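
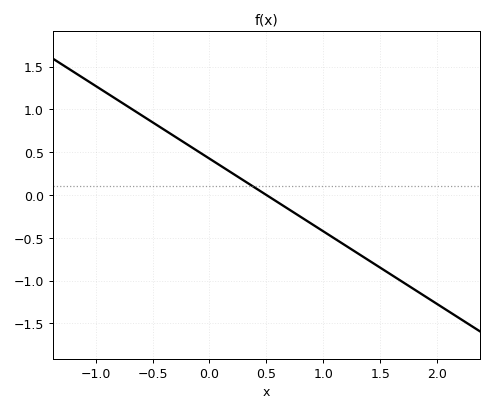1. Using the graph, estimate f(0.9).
-0.34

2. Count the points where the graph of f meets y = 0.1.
1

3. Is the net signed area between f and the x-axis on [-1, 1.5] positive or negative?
positive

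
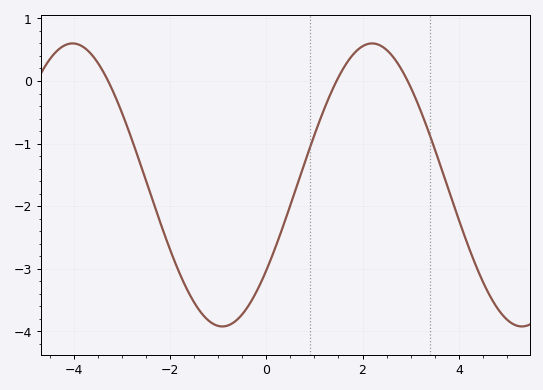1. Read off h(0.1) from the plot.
-2.8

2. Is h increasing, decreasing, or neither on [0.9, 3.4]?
neither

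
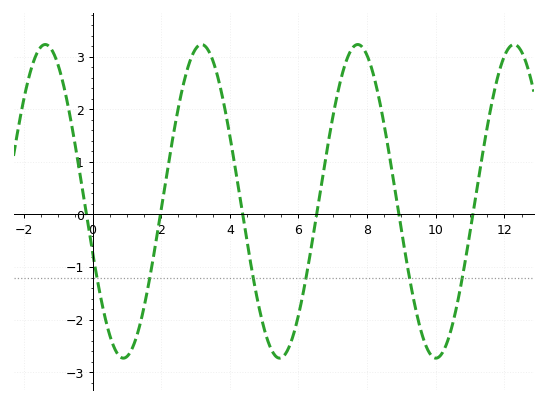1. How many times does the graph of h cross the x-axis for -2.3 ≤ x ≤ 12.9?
6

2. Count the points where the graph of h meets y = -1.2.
6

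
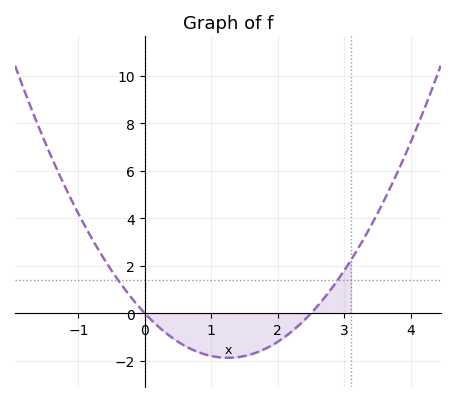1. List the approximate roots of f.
0, 2.5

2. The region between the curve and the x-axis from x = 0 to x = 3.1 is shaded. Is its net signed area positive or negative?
negative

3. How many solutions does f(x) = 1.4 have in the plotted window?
2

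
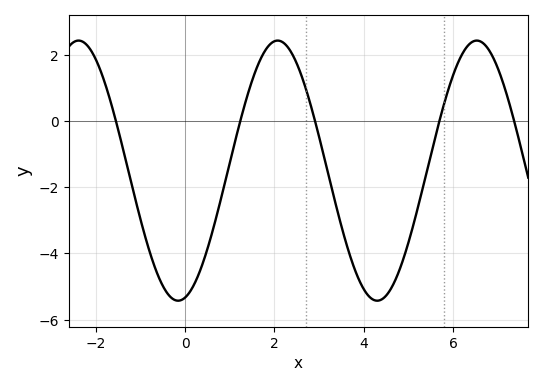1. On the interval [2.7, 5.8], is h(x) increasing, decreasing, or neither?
neither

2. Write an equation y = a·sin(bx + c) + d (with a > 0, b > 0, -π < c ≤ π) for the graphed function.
y = 3.93sin(1.41x - 1.35) - 1.5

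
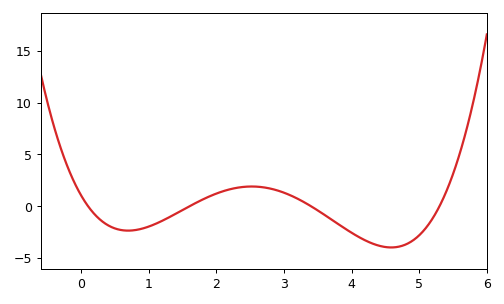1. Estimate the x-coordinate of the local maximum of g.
2.5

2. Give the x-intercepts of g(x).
0.1, 1.6, 3.4, 5.3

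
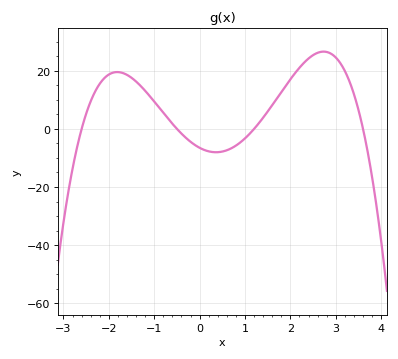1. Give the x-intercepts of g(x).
-2.6, -0.5, 1.2, 3.6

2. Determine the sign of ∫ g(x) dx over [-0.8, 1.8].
negative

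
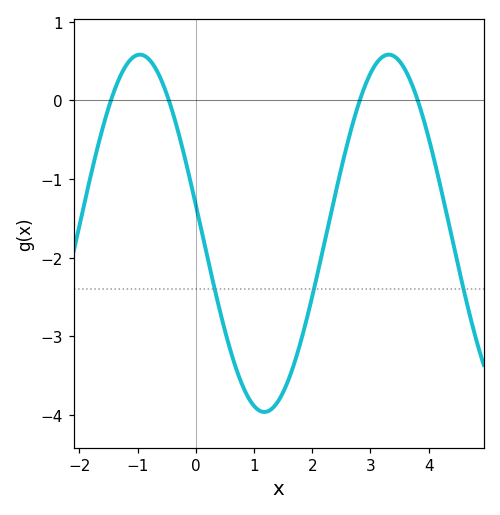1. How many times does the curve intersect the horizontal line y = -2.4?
3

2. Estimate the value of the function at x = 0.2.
-2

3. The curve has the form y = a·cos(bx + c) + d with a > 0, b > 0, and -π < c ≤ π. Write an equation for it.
y = 2.27cos(1.5x + 1.4) - 1.69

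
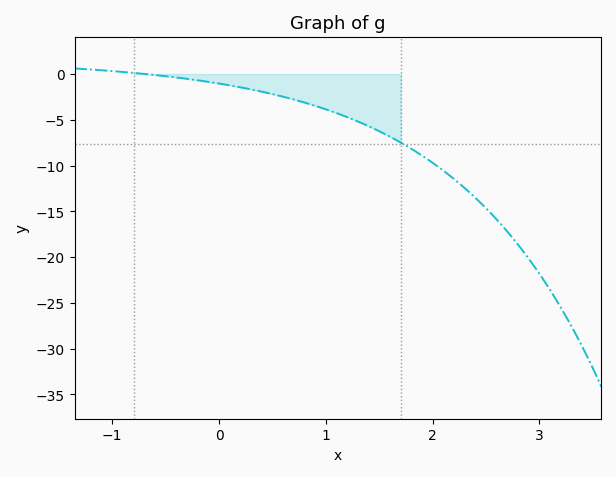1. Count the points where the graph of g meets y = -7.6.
1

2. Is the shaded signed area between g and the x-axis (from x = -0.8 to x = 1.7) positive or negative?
negative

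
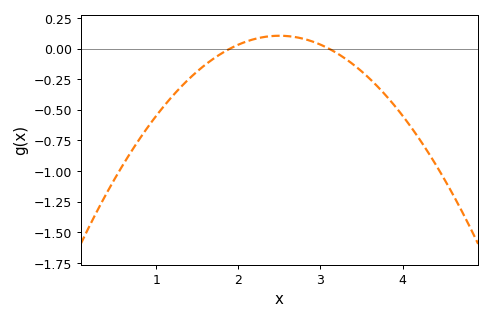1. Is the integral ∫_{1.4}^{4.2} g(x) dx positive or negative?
negative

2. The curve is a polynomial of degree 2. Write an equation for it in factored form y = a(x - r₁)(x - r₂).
y = -0.29(x - 1.9)(x - 3.1)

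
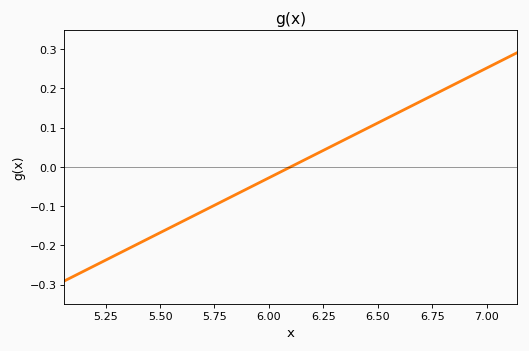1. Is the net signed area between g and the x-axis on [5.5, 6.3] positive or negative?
negative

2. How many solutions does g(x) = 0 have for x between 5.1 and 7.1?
1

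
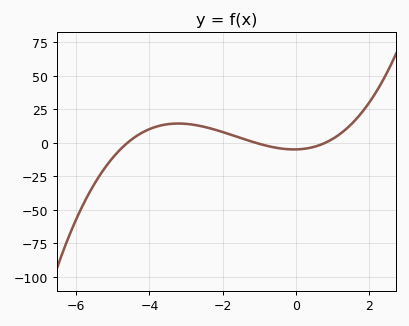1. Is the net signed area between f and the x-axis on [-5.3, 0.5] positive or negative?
positive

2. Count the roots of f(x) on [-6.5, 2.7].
3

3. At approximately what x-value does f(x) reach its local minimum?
0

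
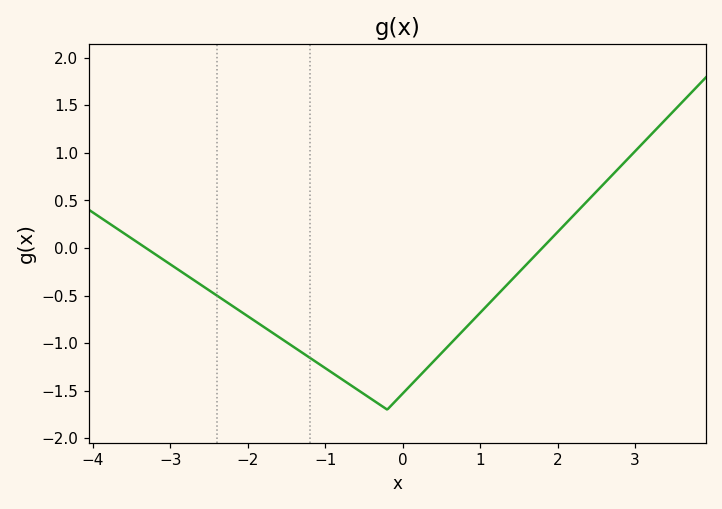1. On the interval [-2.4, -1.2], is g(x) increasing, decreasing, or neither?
decreasing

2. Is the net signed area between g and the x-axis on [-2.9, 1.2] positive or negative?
negative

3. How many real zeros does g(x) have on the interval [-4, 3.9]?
2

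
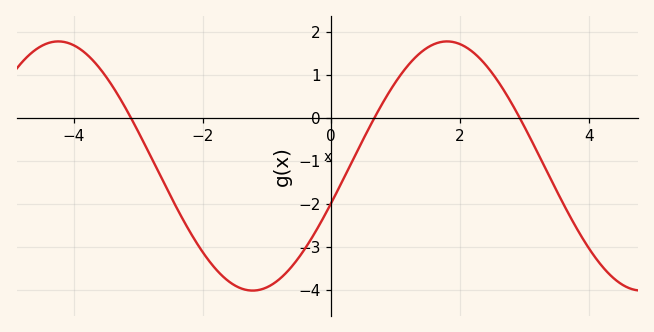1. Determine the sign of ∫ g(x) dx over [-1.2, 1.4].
negative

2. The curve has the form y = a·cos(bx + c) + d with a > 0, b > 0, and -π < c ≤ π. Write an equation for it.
y = 2.9cos(1x - 1.9) - 1.12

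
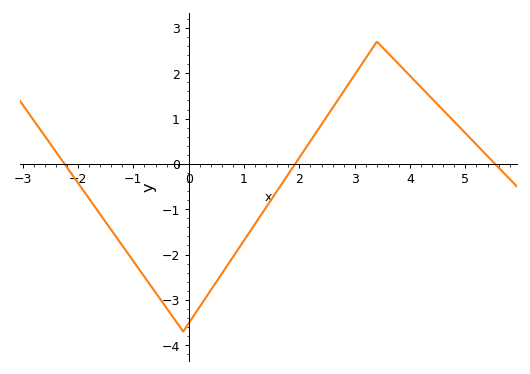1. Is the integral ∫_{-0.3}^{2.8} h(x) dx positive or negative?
negative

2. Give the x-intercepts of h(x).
-2.2, 2, 5.6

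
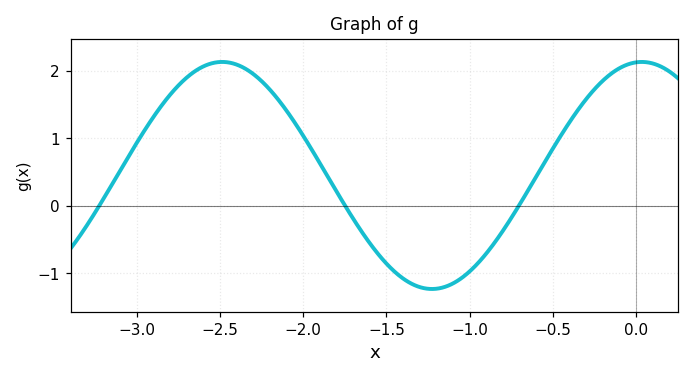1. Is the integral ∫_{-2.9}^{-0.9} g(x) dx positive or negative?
positive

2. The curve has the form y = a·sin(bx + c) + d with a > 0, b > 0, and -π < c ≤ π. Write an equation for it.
y = 1.68sin(2.49x + 1.48) + 0.45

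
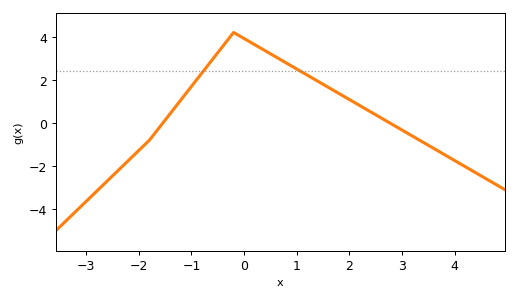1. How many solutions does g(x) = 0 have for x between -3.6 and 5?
2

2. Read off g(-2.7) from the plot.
-2.92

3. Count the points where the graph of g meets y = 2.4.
2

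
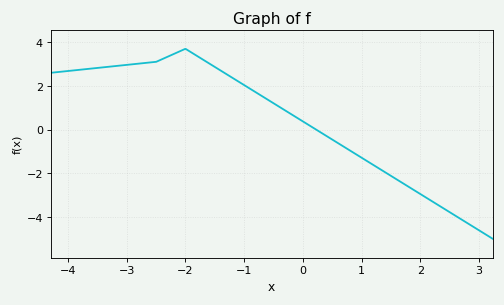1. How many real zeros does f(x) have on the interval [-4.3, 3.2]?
1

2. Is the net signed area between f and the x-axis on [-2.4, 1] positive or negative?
positive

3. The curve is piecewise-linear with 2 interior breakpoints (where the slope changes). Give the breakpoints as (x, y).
(-2.5, 3.1); (-2, 3.7)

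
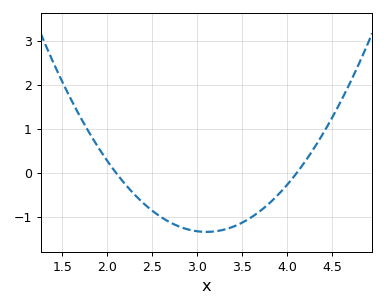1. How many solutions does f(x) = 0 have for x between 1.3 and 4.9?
2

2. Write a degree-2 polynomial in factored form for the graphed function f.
y = 1.33(x - 2.1)(x - 4.1)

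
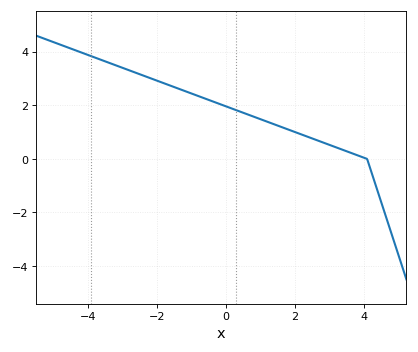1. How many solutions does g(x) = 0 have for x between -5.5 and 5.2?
1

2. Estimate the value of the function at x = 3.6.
0.2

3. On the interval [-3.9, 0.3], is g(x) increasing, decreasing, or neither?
decreasing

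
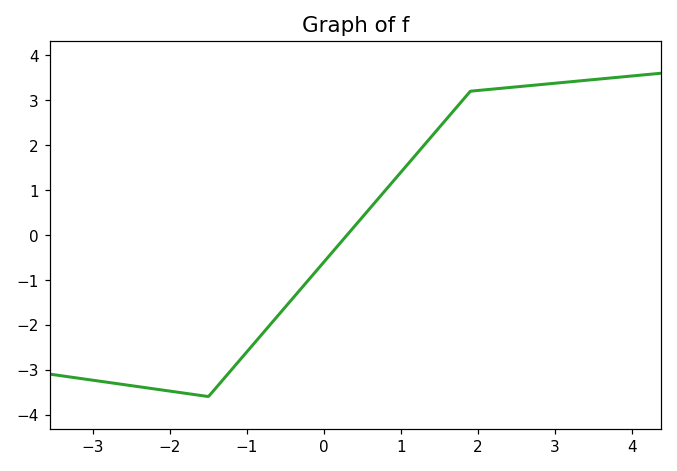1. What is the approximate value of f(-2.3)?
-3.41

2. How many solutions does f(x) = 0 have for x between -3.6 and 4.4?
1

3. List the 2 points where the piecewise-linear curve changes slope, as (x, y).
(-1.5, -3.6); (1.9, 3.2)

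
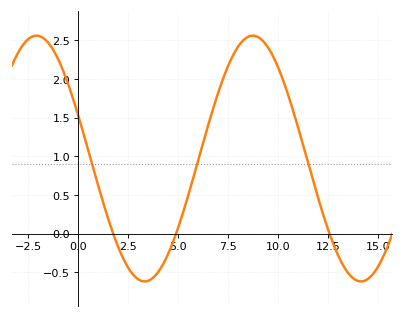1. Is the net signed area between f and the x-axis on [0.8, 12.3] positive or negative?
positive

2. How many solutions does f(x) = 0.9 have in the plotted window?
3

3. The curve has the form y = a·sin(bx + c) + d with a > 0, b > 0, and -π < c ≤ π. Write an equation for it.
y = 1.59sin(0.58x + 2.8) + 0.97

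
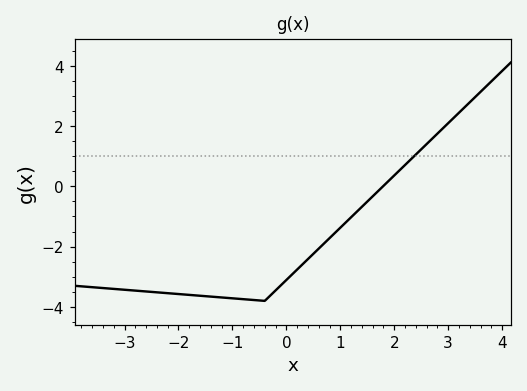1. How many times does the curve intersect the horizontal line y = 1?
1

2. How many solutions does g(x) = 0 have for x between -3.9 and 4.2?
1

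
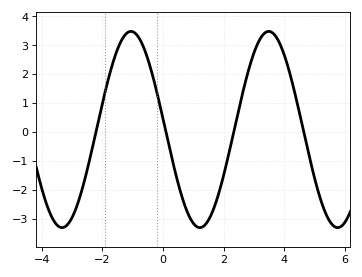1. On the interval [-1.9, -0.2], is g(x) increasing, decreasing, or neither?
neither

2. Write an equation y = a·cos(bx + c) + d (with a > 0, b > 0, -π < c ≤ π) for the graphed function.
y = 3.39cos(1.4x + 1.5) + 0.09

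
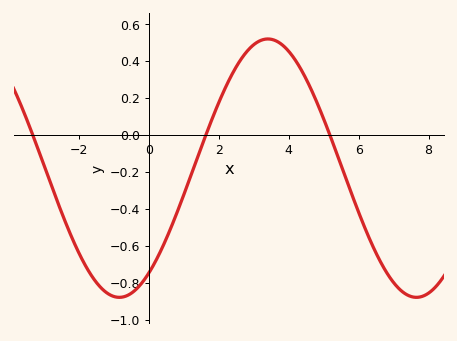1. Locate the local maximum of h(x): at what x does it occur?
3.4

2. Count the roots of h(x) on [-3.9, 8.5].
3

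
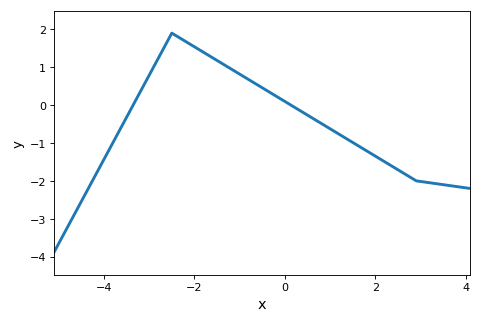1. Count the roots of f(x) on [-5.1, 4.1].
2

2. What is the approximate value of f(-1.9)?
1.5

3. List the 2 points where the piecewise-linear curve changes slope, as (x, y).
(-2.5, 1.9); (2.9, -2)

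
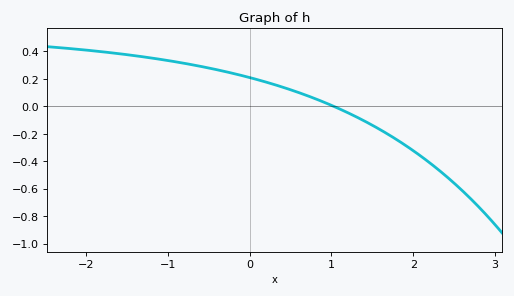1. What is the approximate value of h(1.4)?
-0.105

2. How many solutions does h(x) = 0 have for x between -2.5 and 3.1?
1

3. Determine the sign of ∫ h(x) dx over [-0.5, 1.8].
positive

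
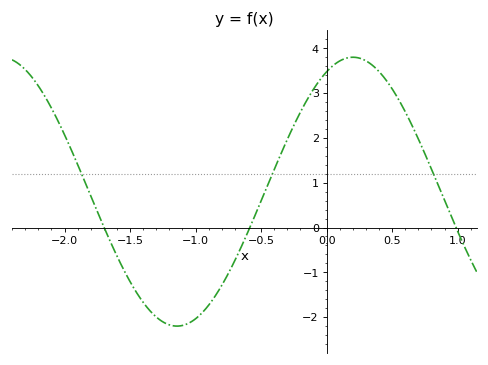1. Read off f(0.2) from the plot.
3.8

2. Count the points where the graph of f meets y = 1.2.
3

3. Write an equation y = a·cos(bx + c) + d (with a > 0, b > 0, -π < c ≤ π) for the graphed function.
y = 3cos(2.3x - 0.47) + 0.8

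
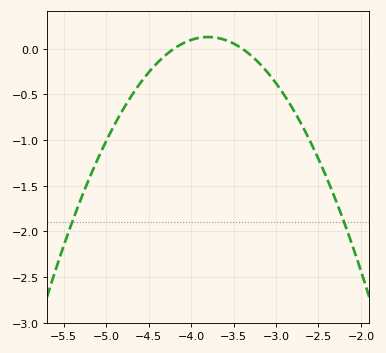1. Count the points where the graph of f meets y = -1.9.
2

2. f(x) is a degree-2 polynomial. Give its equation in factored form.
y = -0.79(x + 4.2)(x + 3.4)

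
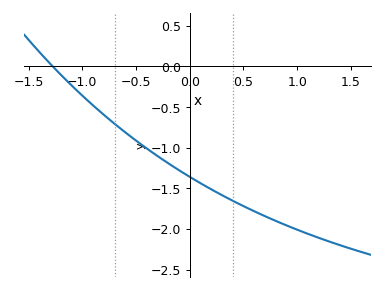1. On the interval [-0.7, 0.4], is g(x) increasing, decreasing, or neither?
decreasing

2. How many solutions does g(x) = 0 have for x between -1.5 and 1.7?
1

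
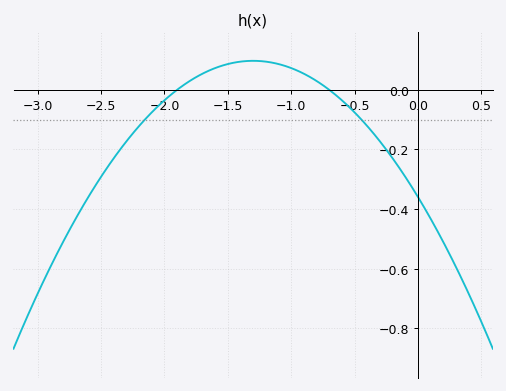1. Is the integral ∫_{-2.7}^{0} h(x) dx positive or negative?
negative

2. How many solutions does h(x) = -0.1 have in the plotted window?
2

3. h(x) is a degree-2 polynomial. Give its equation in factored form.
y = -0.27(x + 1.9)(x + 0.7)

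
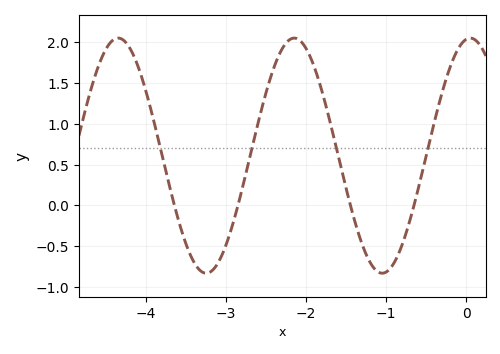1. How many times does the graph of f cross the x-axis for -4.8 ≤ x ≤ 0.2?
4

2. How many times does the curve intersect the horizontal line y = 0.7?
4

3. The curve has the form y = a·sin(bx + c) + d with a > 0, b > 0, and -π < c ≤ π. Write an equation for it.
y = 1.44sin(2.9x + 1.4) + 0.61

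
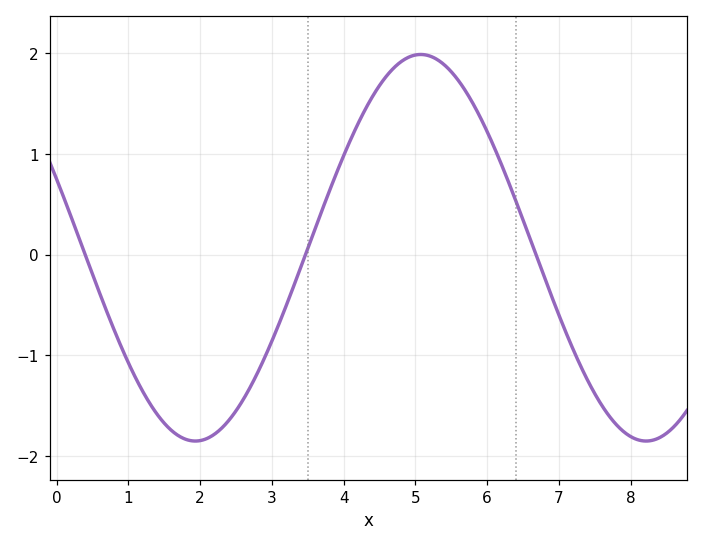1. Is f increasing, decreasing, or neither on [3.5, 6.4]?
neither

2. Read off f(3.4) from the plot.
-0.1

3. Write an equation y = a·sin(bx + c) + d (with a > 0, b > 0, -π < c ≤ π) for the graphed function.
y = 1.92sin(1x + 2.8) + 0.07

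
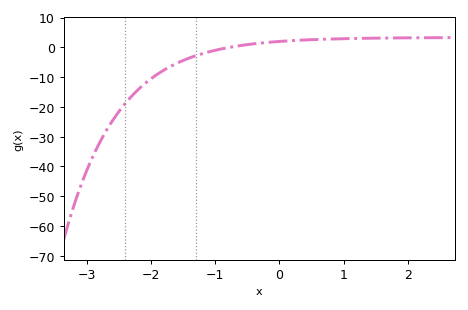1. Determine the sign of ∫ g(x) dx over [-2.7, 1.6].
negative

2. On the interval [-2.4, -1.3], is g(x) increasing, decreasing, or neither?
increasing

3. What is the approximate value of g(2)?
3.19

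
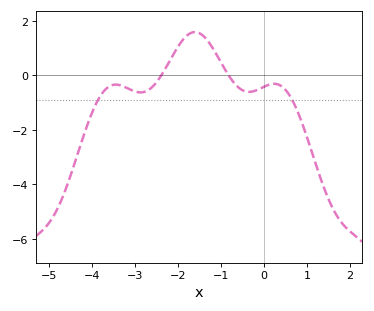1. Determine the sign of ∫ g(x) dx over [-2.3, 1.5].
negative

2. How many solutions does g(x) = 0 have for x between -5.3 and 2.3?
2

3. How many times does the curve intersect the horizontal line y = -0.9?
2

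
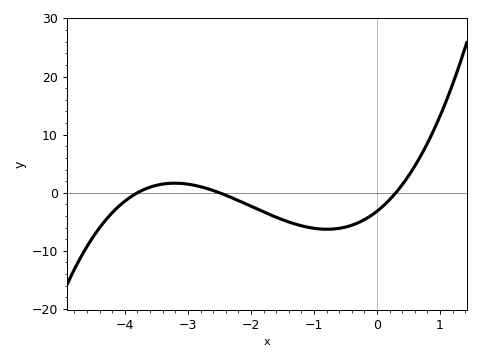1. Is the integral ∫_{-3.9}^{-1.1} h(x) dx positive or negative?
negative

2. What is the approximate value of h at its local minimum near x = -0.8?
-6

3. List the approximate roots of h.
-3.8, -2.5, 0.3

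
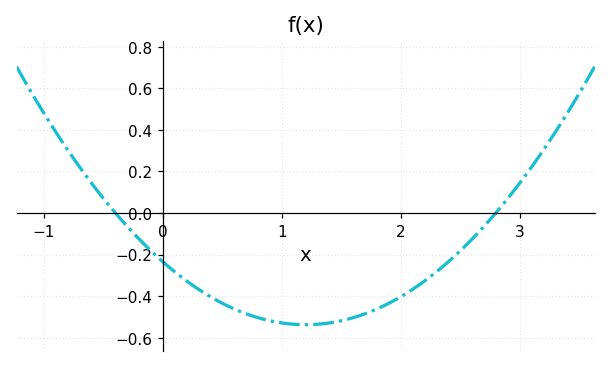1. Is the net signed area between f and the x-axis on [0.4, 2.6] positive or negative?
negative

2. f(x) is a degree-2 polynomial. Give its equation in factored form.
y = 0.21(x + 0.4)(x - 2.8)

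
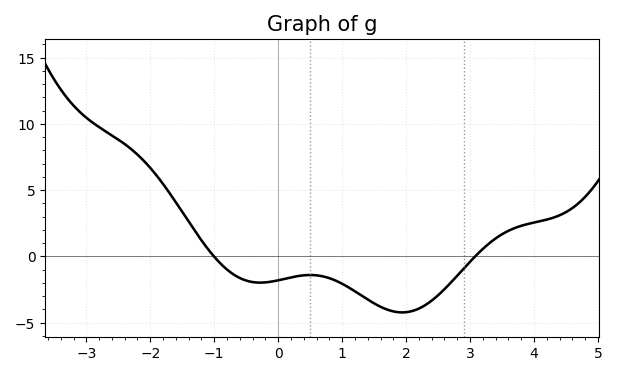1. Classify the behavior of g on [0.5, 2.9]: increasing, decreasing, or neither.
neither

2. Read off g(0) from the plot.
-1.81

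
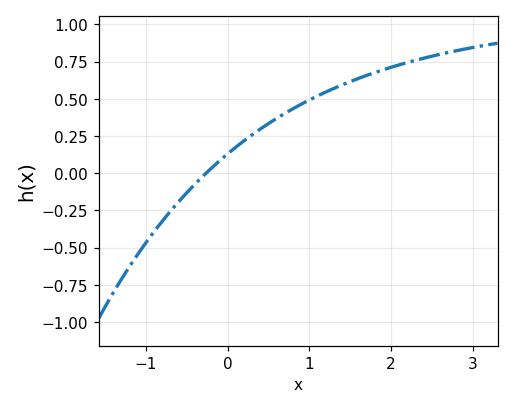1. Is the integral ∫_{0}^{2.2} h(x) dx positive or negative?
positive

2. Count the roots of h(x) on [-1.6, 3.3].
1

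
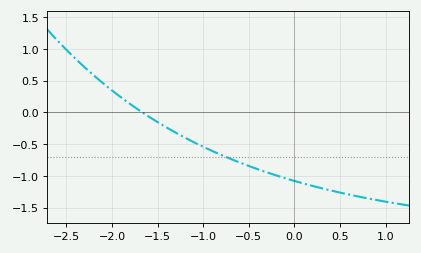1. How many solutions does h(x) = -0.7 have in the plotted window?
1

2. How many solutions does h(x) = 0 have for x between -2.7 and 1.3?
1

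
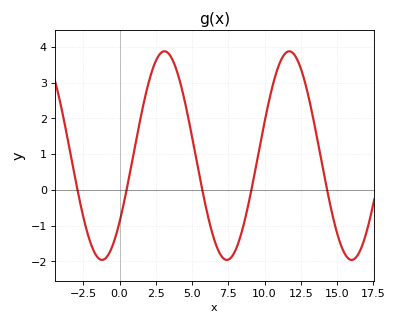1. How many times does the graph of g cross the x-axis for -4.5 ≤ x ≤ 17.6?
5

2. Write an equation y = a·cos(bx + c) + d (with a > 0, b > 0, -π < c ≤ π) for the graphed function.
y = 2.92cos(0.73x - 2.3) + 0.96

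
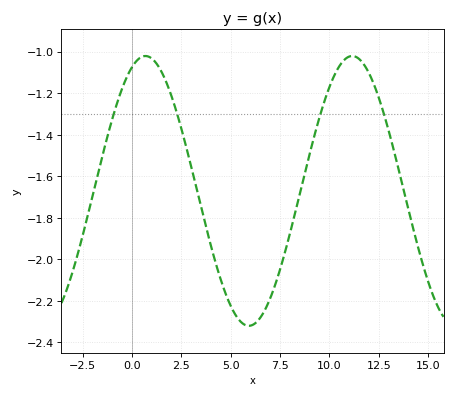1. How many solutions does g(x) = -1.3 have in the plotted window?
4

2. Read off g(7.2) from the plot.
-2.14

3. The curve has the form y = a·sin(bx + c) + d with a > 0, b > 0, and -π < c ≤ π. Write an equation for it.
y = 0.65sin(0.6x + 1.2) - 1.67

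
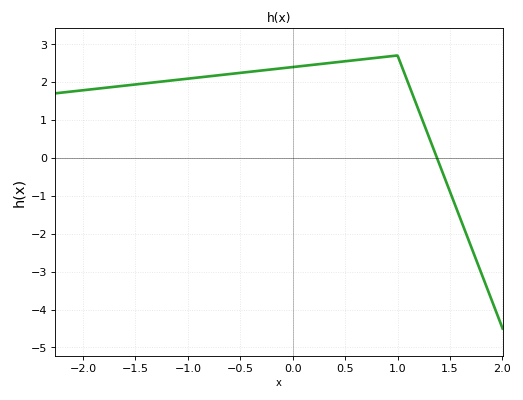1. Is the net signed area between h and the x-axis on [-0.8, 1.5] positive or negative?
positive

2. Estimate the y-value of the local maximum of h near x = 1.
2.7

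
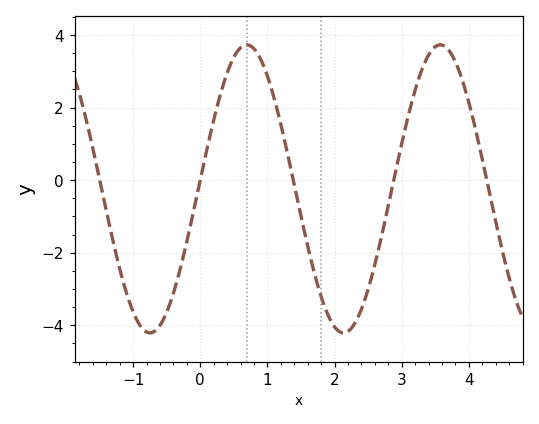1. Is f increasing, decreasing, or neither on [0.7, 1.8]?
decreasing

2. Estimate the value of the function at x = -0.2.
-1.6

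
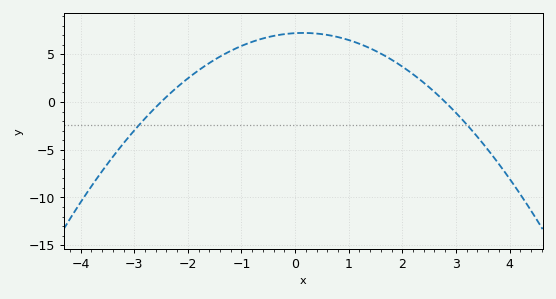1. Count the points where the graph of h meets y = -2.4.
2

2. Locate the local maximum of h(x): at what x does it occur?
0.15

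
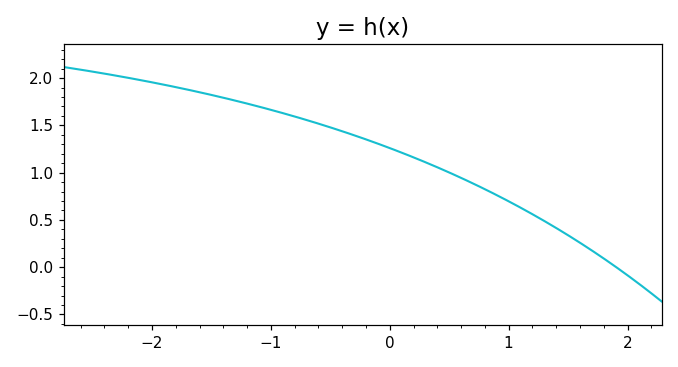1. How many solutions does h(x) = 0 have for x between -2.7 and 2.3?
1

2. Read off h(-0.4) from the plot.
1.44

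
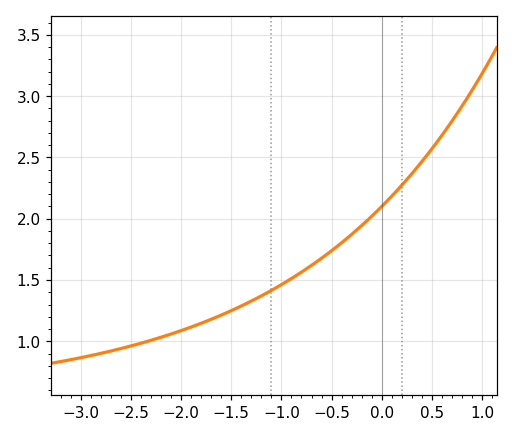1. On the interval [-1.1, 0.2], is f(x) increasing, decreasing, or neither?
increasing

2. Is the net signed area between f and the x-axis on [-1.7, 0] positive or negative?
positive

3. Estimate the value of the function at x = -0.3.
1.87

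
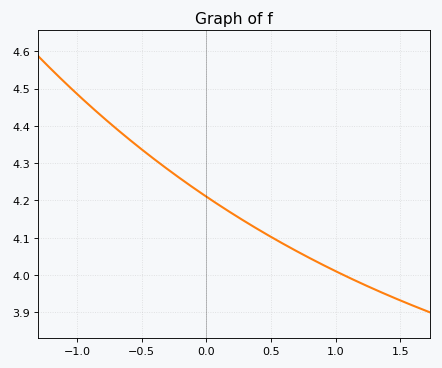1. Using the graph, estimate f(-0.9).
4.45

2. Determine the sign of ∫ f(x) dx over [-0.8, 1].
positive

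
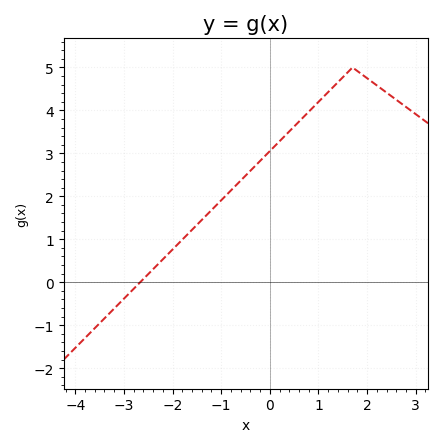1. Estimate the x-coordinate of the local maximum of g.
1.7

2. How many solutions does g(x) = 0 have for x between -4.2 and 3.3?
1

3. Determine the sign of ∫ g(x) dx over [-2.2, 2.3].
positive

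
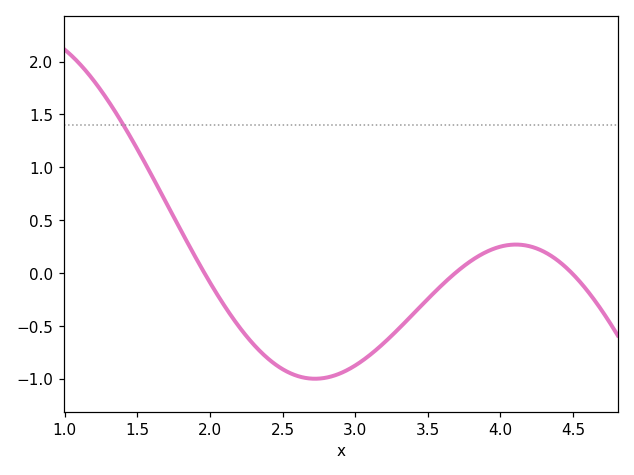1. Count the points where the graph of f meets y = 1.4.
1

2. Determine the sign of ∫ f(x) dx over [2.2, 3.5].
negative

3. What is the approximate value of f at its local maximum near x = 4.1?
0.25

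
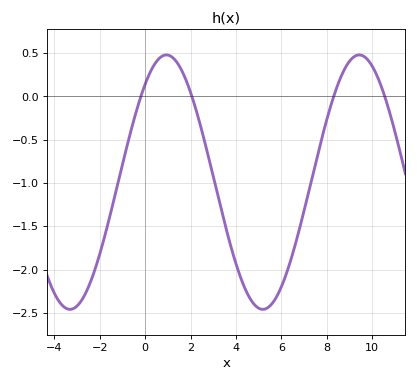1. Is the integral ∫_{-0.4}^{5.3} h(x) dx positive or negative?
negative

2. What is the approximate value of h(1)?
0.5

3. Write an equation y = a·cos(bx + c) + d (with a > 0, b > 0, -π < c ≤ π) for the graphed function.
y = 1.47cos(0.74x - 0.69) - 0.99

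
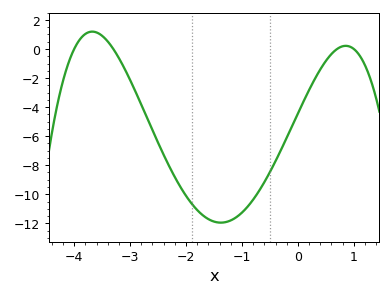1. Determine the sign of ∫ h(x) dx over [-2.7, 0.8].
negative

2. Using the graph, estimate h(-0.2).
-6.2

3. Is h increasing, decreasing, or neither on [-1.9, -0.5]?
neither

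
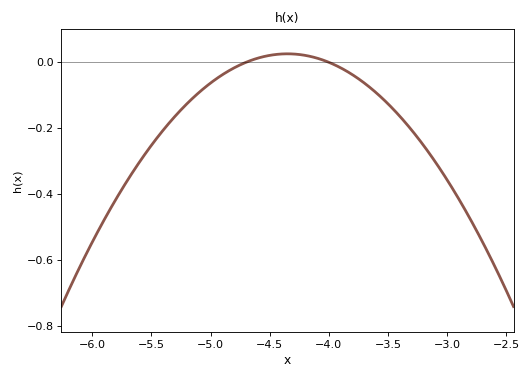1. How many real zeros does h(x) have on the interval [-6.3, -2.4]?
2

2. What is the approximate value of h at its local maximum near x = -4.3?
0.02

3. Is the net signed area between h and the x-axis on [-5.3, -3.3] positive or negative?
negative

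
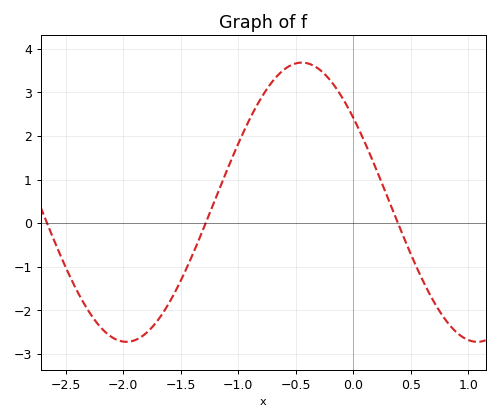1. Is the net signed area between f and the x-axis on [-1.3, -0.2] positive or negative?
positive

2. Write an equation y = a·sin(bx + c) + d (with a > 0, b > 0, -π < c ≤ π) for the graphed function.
y = 3.2sin(2.06x + 2.49) + 0.48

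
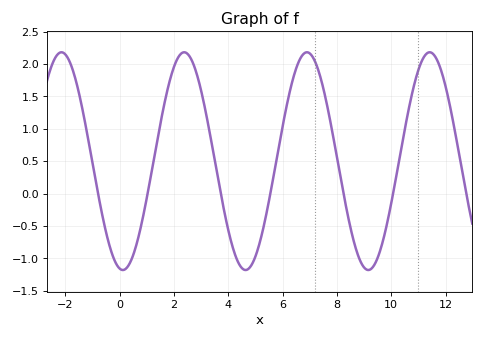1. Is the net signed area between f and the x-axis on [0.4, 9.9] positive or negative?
positive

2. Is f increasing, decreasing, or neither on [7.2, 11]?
neither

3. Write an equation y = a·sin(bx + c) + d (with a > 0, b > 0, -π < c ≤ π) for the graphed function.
y = 1.68sin(1.4x - 1.7) + 0.5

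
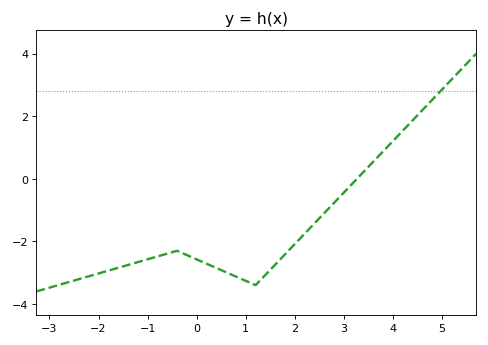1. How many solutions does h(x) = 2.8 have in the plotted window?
1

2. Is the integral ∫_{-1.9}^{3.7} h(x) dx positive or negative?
negative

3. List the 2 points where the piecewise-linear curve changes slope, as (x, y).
(-0.4, -2.3); (1.2, -3.4)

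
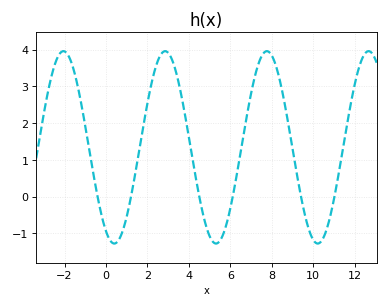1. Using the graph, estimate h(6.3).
0.6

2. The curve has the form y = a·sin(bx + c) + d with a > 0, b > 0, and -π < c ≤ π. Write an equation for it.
y = 2.62sin(1.3x - 2.1) + 1.34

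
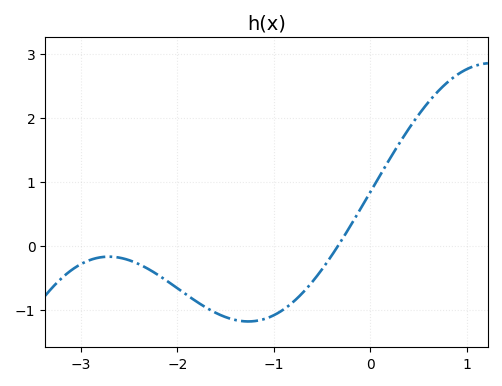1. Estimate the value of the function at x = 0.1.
1.09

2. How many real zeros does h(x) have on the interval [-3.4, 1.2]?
1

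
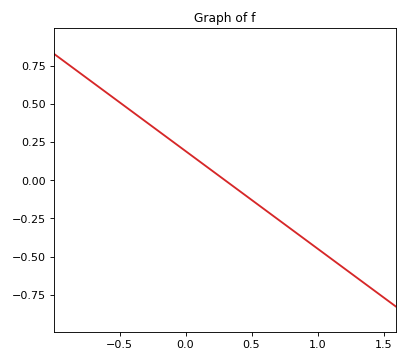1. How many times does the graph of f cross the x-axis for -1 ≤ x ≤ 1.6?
1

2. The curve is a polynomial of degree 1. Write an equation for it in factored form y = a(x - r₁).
y = -0.64(x - 0.3)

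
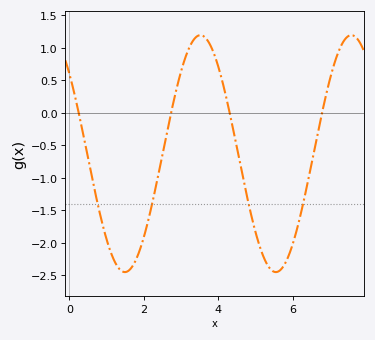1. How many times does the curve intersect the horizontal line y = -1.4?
4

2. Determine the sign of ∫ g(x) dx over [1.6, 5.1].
negative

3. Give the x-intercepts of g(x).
0.25, 2.73, 4.3, 6.79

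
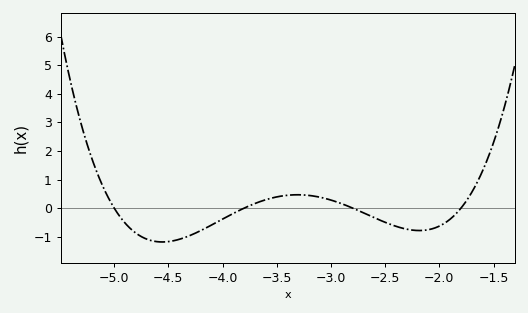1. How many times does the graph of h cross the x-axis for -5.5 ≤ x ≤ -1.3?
4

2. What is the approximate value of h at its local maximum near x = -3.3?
0.466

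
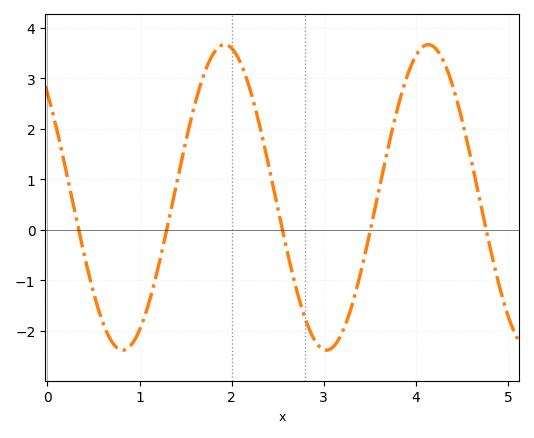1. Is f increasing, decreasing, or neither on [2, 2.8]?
decreasing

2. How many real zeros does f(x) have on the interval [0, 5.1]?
5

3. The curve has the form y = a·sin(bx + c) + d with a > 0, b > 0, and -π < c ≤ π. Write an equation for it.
y = 3.03sin(2.8x + 2.4) + 0.64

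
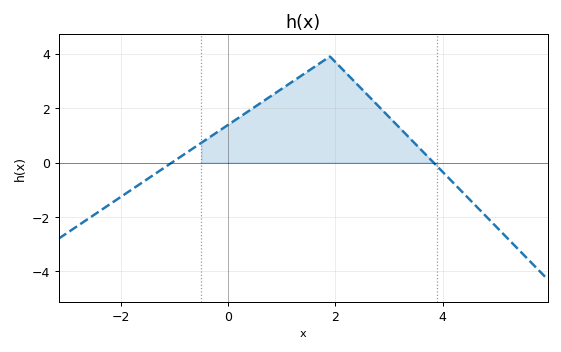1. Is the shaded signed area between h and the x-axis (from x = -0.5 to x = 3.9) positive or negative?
positive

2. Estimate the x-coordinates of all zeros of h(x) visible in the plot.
-1, 3.8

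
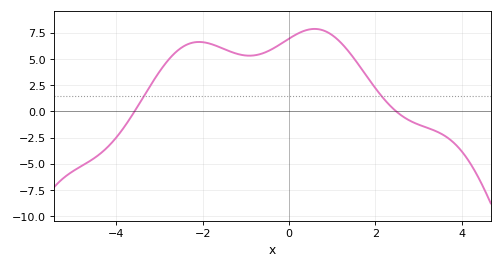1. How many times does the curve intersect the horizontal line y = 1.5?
2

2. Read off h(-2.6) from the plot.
5.8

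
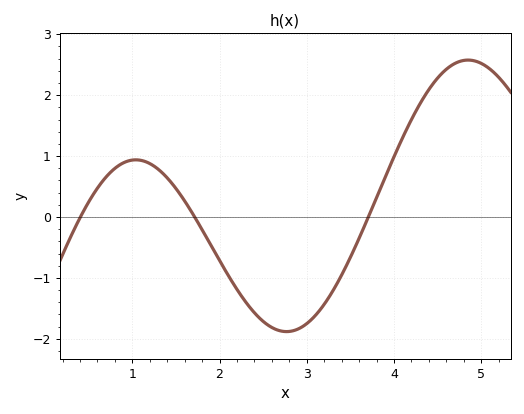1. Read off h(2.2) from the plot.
-1.19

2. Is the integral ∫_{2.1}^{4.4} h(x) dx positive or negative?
negative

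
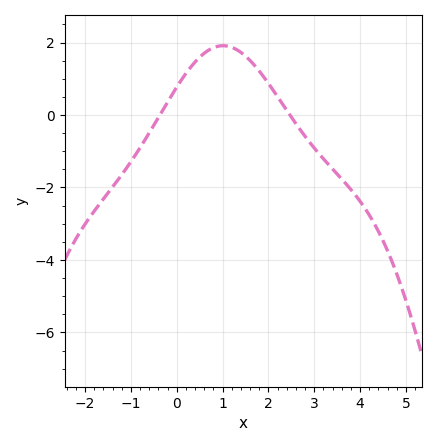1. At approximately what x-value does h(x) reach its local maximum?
1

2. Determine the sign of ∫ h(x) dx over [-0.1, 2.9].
positive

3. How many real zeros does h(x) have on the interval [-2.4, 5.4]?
2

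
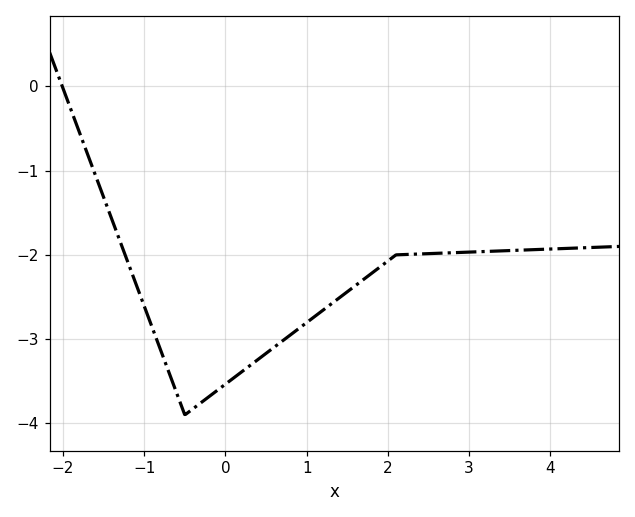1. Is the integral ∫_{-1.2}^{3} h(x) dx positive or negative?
negative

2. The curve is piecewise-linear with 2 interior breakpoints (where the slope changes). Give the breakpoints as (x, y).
(-0.5, -3.9); (2.1, -2)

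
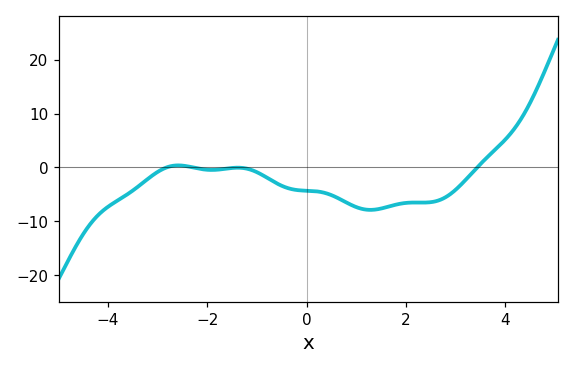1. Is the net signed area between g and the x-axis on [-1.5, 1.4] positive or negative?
negative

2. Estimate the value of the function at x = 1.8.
-7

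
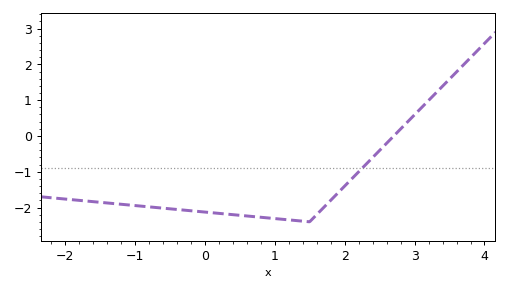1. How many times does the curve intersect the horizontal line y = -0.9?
1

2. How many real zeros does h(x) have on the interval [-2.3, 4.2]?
1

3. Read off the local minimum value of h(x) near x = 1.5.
-2.4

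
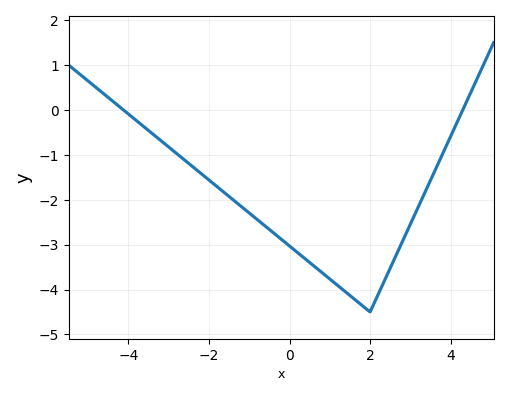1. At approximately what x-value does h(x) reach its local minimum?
2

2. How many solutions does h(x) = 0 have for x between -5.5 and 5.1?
2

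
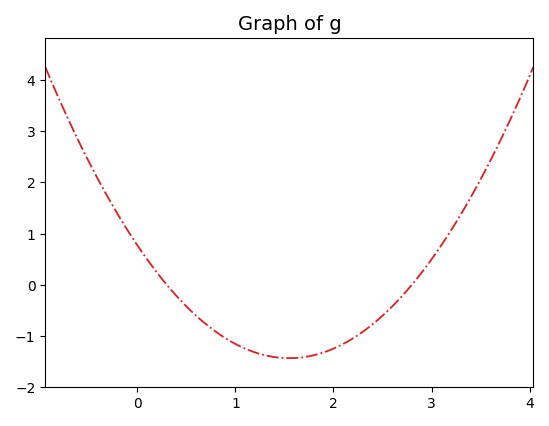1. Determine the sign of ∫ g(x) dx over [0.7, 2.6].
negative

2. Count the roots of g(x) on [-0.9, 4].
2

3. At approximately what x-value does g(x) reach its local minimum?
1.5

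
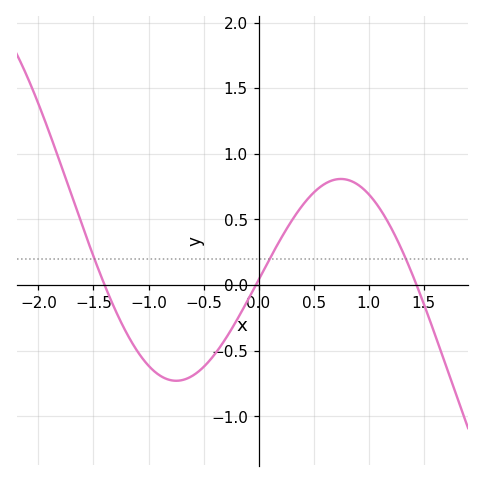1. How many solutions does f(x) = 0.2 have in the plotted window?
3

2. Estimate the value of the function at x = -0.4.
-0.529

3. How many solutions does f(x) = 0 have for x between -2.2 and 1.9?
3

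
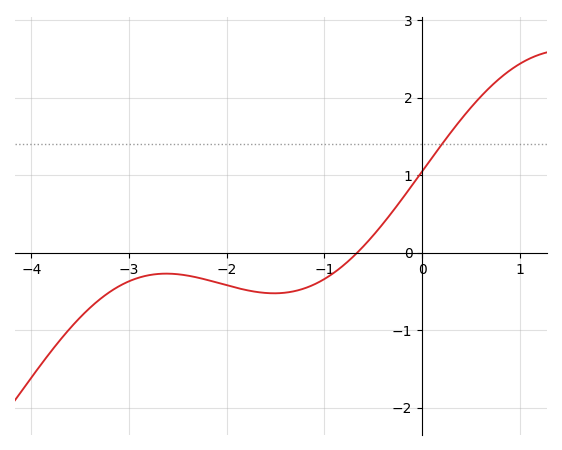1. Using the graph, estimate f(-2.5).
-0.278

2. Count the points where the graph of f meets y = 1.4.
1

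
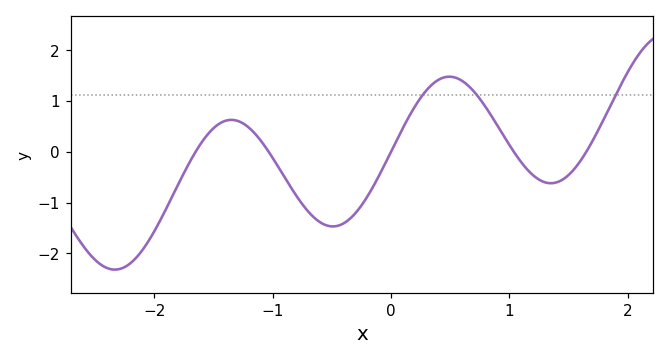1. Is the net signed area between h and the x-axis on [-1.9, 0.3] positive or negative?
negative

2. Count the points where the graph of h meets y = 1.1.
3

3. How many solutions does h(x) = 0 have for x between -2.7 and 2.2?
5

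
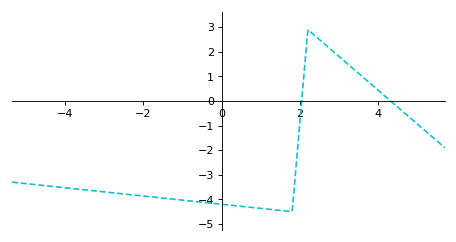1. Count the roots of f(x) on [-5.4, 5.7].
2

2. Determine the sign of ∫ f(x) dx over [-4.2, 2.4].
negative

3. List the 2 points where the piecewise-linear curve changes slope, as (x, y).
(1.8, -4.5); (2.2, 2.9)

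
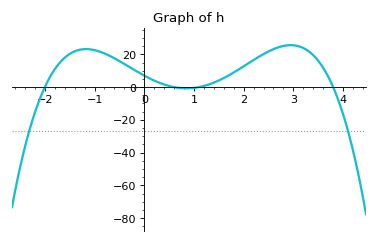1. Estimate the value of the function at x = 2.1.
14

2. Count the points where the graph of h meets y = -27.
2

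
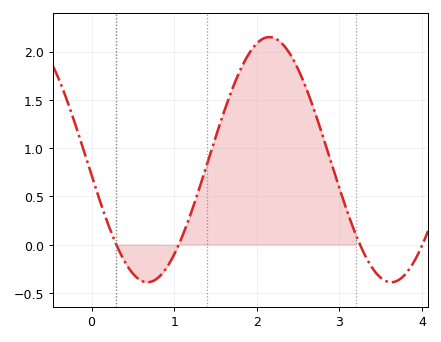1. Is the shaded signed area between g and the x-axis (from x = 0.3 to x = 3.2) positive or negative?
positive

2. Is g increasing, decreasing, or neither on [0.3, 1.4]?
neither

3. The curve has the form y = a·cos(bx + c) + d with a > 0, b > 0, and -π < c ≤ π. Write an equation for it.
y = 1.27cos(2.13x + 1.7) + 0.88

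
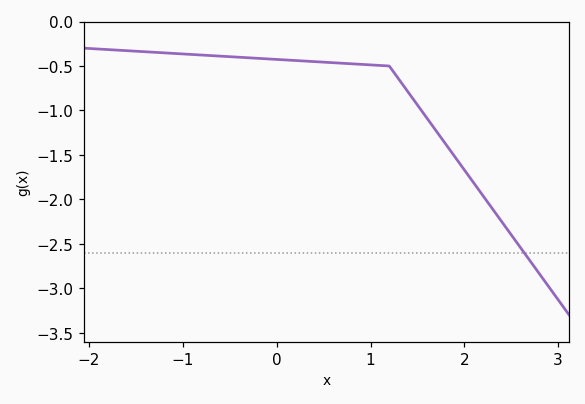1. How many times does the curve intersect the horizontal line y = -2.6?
1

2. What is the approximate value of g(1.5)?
-0.938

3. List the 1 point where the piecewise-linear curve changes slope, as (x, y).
(1.2, -0.5)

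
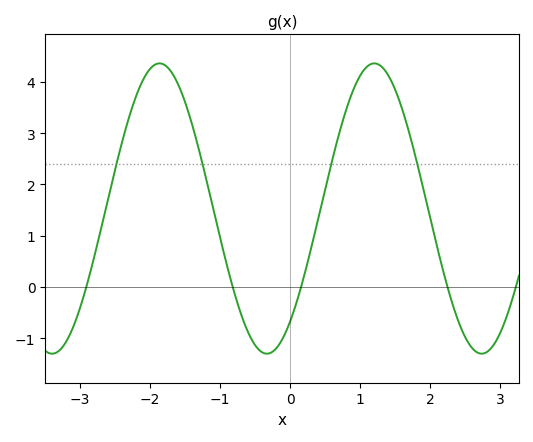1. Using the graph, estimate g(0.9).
3.84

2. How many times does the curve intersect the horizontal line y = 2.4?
4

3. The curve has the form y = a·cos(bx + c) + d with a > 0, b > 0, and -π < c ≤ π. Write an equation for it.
y = 2.83cos(2.05x - 2.46) + 1.53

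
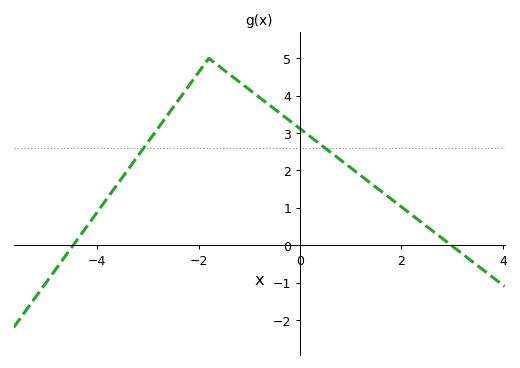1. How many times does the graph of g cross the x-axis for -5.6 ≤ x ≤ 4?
2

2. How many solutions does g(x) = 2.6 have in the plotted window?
2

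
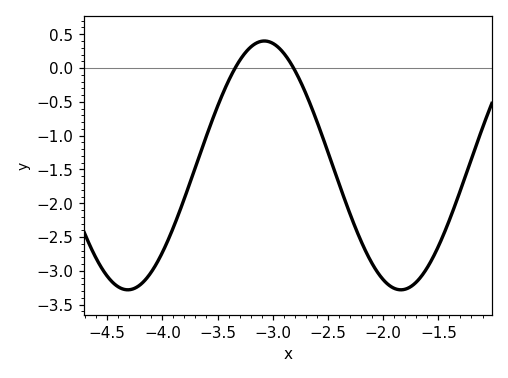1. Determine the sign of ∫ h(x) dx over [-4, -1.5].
negative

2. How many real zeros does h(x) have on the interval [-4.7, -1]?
2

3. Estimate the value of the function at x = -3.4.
-0.189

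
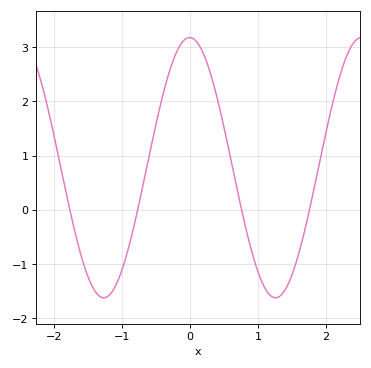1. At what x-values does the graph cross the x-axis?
-1.76, -0.767, 0.76, 1.76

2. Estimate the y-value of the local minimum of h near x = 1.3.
-1.62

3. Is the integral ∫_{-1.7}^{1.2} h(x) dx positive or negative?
positive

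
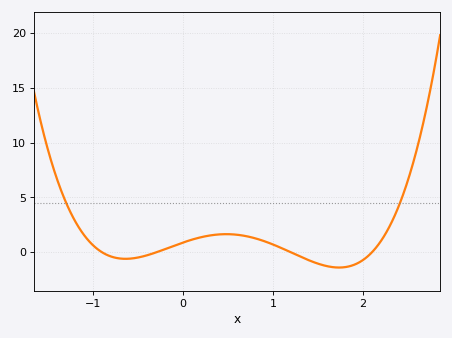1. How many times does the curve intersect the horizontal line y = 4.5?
2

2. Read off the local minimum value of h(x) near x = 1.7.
-1.38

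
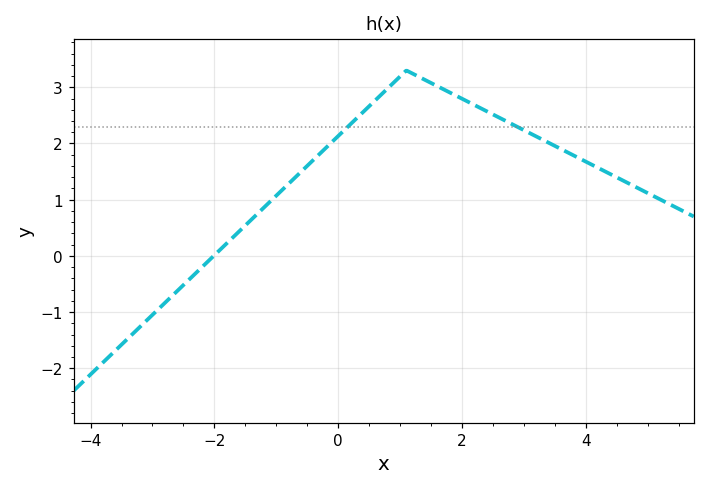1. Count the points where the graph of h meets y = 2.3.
2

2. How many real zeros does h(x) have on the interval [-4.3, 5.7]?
1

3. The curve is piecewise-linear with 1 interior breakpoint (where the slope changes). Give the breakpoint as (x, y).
(1.1, 3.3)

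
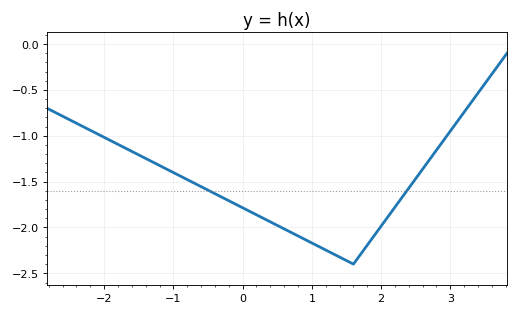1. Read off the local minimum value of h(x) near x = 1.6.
-2.4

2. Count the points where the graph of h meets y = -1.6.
2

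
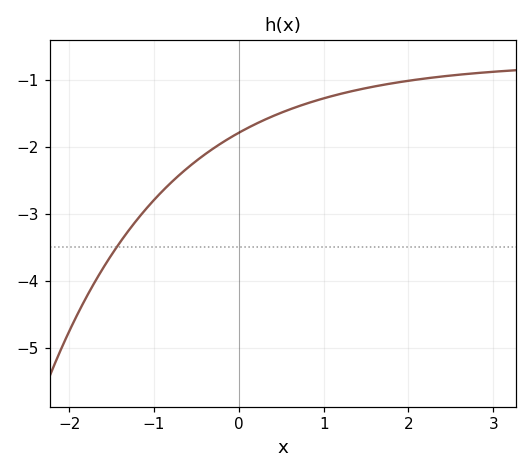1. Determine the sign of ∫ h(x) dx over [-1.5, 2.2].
negative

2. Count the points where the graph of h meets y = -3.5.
1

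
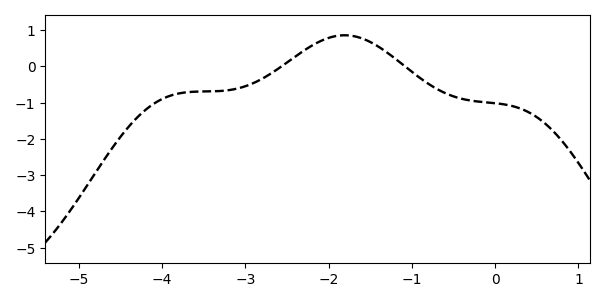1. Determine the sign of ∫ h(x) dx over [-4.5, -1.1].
negative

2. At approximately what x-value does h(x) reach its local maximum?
-1.81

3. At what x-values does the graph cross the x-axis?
-2.56, -1.08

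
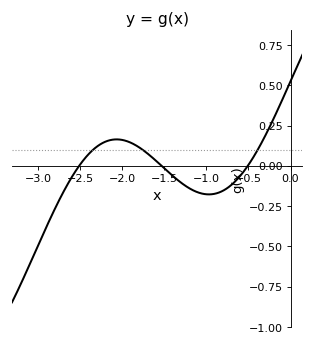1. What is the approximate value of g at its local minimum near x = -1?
-0.18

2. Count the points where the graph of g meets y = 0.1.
3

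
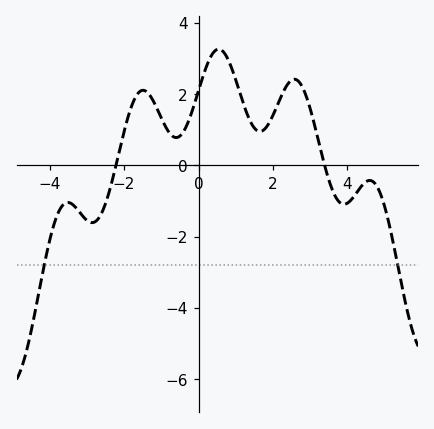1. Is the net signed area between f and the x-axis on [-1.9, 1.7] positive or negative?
positive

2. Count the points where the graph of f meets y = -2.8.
2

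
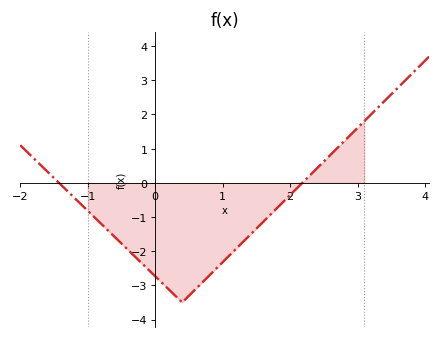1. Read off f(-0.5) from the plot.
-1.78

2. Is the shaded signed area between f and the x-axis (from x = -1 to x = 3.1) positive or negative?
negative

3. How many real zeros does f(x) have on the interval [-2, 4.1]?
2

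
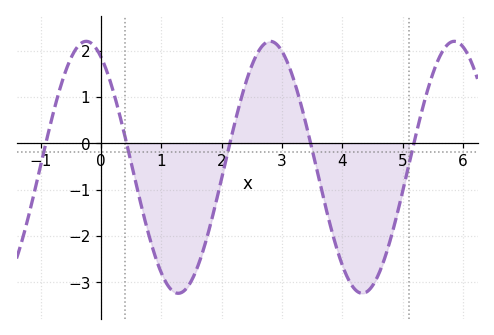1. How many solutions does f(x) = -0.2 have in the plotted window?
5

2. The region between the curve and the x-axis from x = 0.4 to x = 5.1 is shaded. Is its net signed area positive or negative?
negative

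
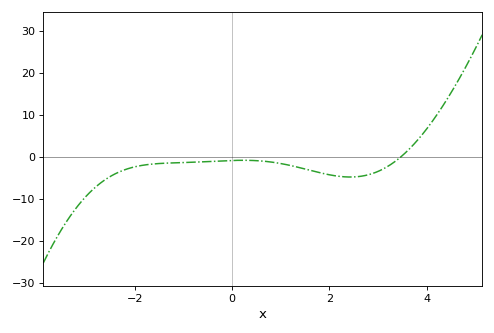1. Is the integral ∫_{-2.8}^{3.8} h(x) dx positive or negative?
negative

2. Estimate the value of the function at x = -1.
-1.37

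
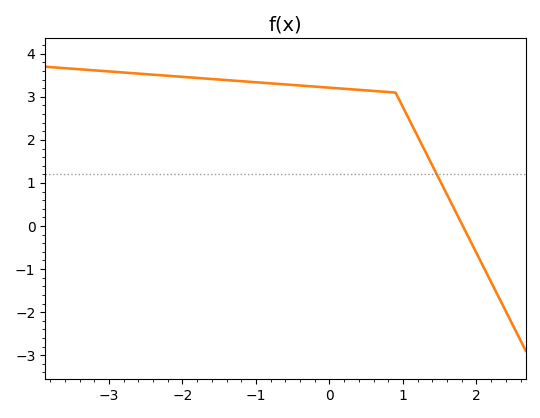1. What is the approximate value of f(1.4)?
1.41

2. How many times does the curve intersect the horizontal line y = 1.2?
1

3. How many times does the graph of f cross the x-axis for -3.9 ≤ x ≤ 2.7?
1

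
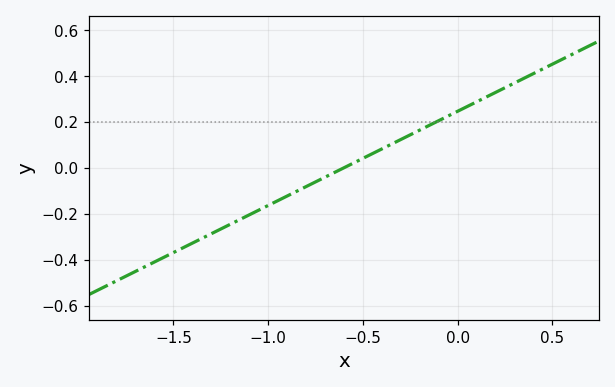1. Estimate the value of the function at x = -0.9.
-0.12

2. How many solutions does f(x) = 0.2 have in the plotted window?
1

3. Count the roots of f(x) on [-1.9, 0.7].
1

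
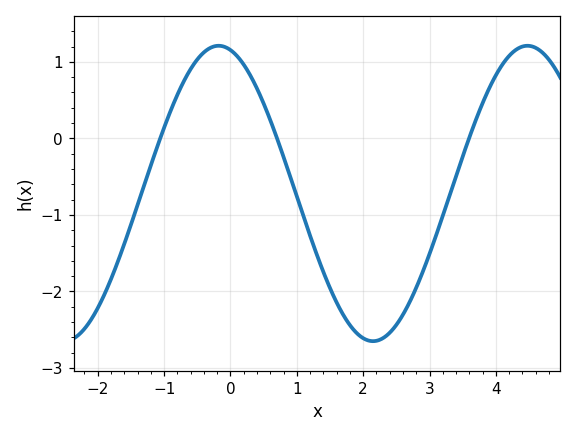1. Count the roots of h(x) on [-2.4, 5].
3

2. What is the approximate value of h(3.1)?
-1.27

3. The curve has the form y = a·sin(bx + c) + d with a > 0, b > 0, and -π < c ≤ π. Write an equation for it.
y = 1.93sin(1.35x + 1.81) - 0.72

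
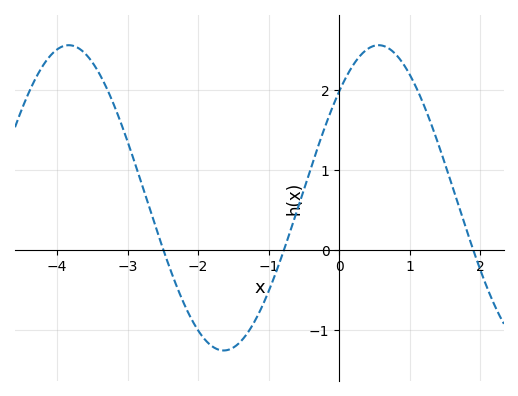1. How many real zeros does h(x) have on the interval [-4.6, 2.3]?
3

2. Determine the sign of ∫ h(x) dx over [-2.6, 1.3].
positive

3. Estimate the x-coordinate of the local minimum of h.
-1.6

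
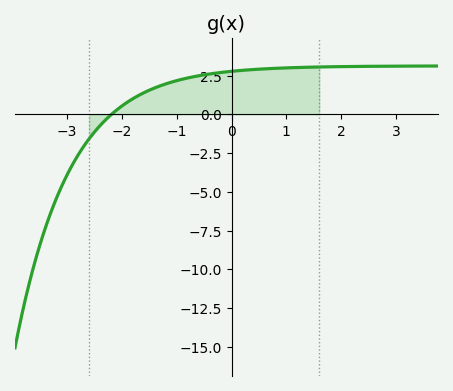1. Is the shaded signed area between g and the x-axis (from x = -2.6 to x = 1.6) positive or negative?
positive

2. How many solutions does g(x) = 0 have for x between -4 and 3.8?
1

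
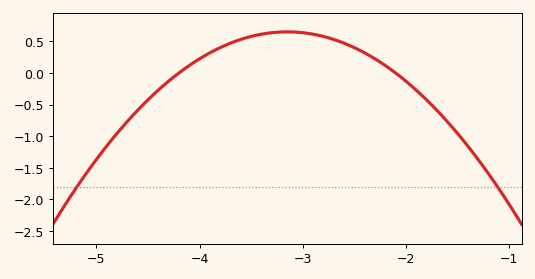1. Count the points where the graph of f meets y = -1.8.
2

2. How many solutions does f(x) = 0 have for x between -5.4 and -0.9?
2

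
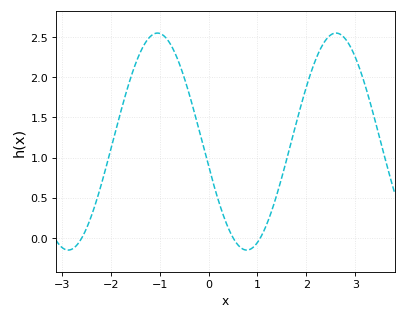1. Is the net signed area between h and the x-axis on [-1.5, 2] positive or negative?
positive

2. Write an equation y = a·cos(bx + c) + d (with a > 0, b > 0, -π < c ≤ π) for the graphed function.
y = 1.35cos(1.7x + 1.8) + 1.2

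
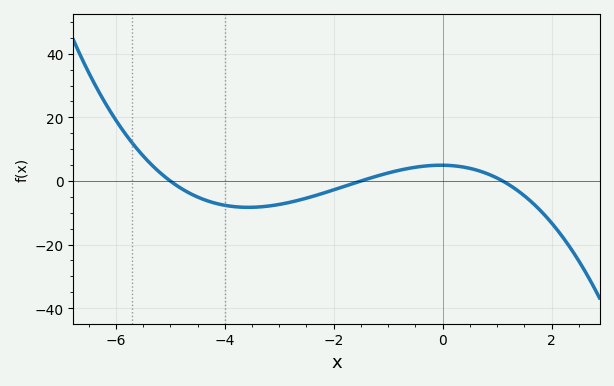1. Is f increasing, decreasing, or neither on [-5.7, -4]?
decreasing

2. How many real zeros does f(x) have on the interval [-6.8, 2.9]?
3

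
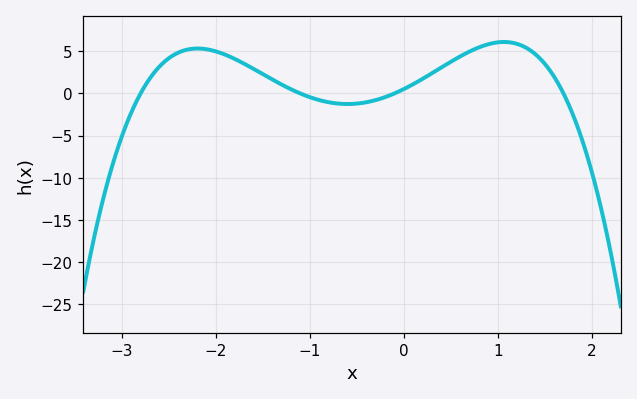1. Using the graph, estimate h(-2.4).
5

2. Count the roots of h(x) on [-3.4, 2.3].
4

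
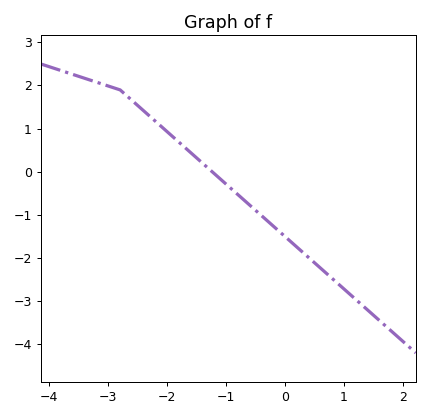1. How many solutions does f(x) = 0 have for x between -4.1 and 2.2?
1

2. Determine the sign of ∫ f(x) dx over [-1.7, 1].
negative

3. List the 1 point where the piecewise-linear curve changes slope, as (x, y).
(-2.8, 1.9)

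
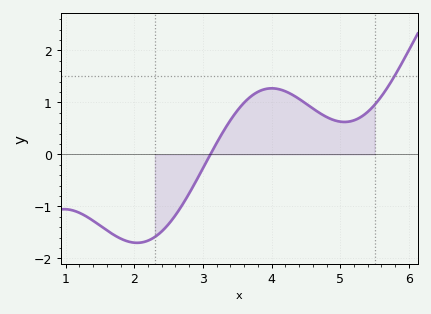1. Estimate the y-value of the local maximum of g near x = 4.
1.27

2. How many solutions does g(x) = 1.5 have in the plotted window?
1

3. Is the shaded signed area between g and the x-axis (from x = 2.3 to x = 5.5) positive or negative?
positive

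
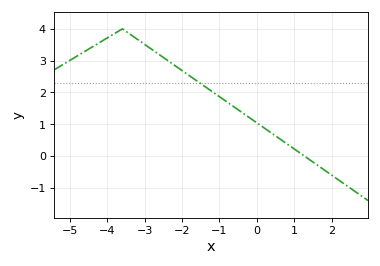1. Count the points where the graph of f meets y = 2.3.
1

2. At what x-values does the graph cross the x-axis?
1.2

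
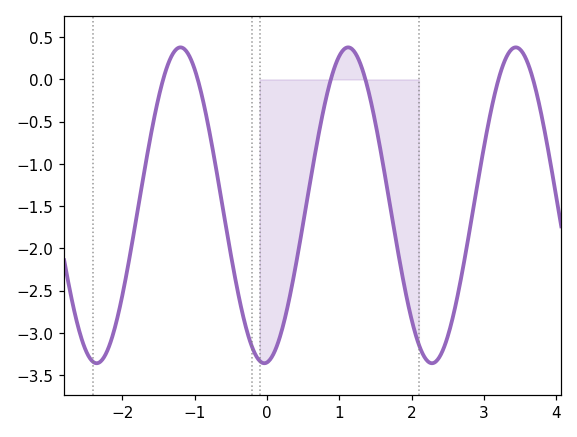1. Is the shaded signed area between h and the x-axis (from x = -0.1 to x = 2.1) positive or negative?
negative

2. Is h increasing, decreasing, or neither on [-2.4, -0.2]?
neither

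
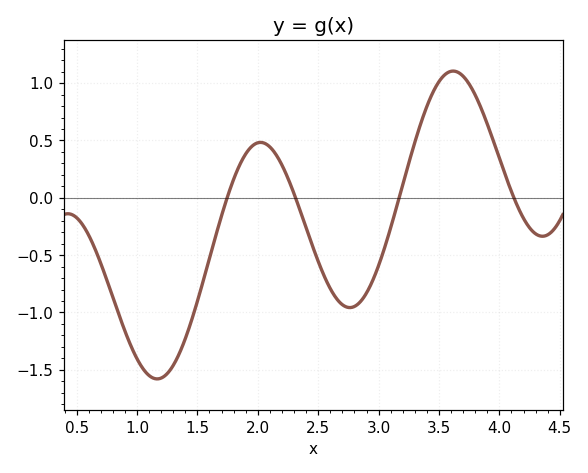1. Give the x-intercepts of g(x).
1.75, 2.31, 3.17, 4.12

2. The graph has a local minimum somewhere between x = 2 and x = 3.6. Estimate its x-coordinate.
2.76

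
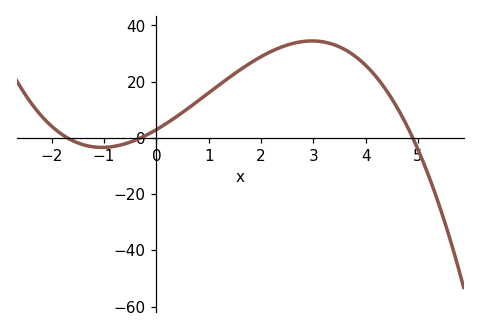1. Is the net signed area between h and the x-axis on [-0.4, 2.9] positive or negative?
positive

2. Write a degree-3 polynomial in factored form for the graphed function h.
y = -1.17(x + 1.7)(x + 0.3)(x - 4.9)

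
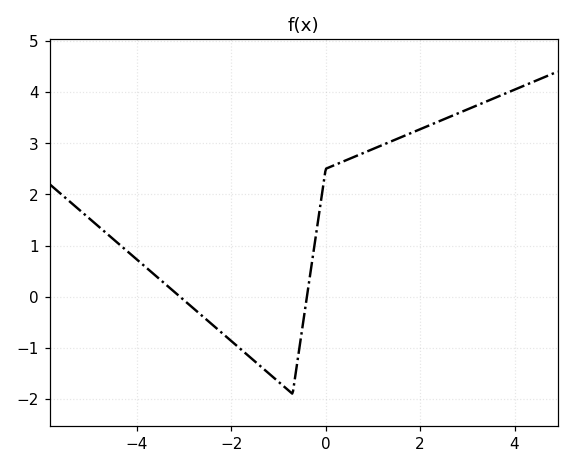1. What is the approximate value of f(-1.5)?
-1.3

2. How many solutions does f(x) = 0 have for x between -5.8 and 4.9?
2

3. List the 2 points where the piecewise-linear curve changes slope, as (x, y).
(-0.7, -1.9); (0, 2.5)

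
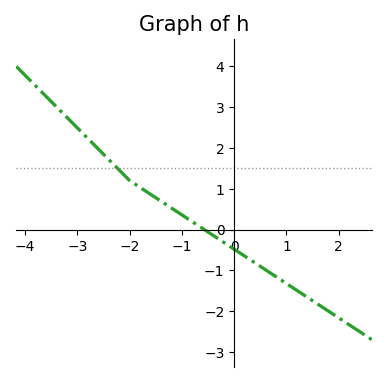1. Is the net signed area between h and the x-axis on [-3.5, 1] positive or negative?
positive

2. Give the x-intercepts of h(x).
-0.6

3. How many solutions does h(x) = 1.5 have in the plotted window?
1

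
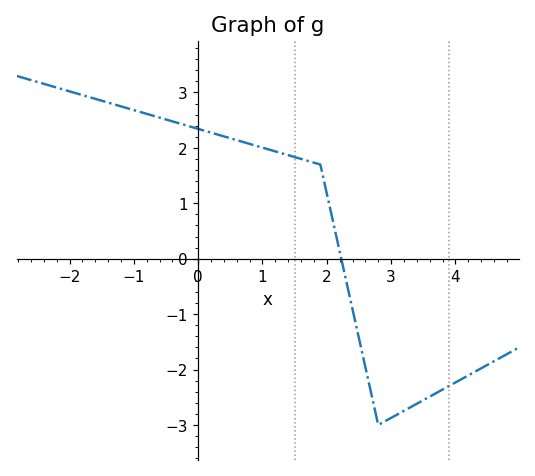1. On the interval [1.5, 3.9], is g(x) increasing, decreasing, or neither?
neither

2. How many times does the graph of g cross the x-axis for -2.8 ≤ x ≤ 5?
1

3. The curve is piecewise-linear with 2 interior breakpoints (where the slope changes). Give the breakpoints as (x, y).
(1.9, 1.7); (2.8, -3)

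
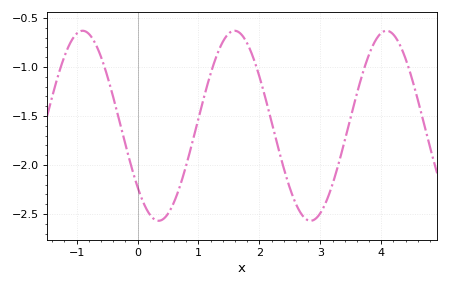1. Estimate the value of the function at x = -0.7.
-0.75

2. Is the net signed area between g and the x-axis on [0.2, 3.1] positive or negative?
negative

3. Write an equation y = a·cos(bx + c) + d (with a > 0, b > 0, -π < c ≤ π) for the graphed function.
y = 0.97cos(2.5x + 2.3) - 1.6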